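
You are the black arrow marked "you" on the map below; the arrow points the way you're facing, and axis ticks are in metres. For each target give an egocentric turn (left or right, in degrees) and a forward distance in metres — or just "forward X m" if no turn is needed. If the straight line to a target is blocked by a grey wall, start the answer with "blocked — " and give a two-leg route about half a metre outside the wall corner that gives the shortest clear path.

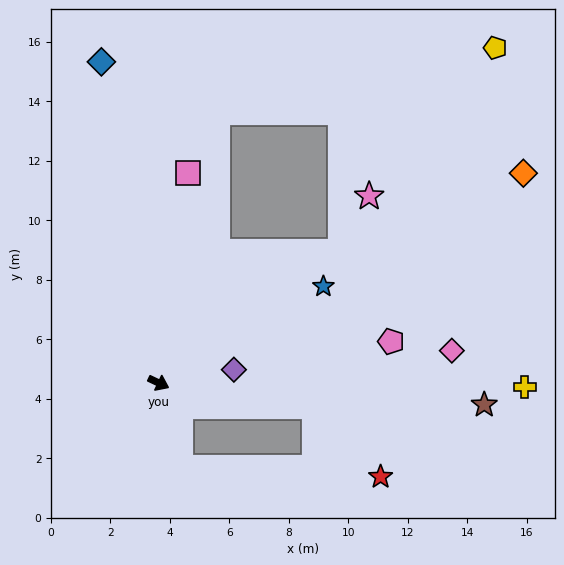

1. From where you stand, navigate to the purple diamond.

turn left 35°, forward 2.6 m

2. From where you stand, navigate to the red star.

blocked — turn left 17°, forward 5.3 m, then turn right 39°, forward 3.3 m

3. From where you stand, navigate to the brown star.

turn left 21°, forward 11.0 m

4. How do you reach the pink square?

turn left 107°, forward 7.1 m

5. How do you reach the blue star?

turn left 56°, forward 6.4 m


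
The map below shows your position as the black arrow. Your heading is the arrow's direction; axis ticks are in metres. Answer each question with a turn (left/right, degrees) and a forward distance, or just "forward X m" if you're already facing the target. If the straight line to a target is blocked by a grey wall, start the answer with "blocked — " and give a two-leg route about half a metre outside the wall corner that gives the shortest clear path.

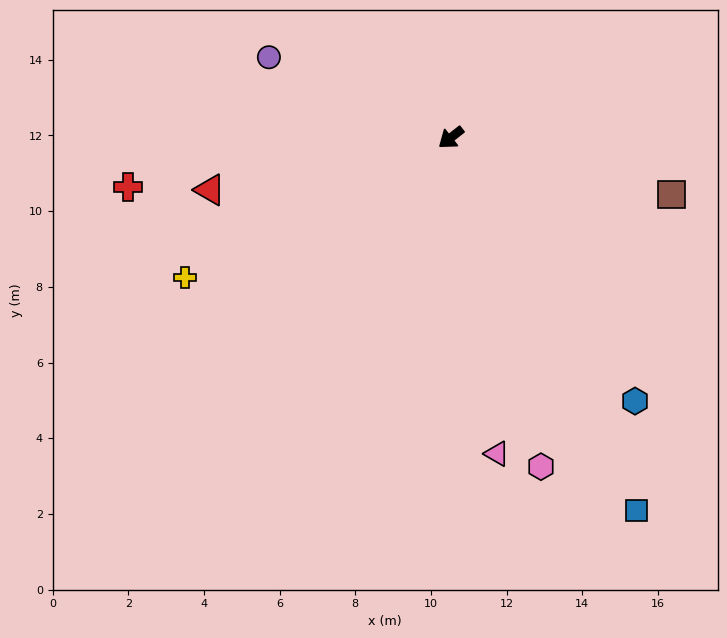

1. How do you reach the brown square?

turn left 128°, forward 6.0 m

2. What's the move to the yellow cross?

turn right 10°, forward 7.9 m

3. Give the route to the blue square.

turn left 78°, forward 11.0 m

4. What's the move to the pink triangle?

turn left 60°, forward 8.4 m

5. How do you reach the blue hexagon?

turn left 87°, forward 8.5 m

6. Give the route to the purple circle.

turn right 62°, forward 5.3 m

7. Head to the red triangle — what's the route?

turn right 26°, forward 6.5 m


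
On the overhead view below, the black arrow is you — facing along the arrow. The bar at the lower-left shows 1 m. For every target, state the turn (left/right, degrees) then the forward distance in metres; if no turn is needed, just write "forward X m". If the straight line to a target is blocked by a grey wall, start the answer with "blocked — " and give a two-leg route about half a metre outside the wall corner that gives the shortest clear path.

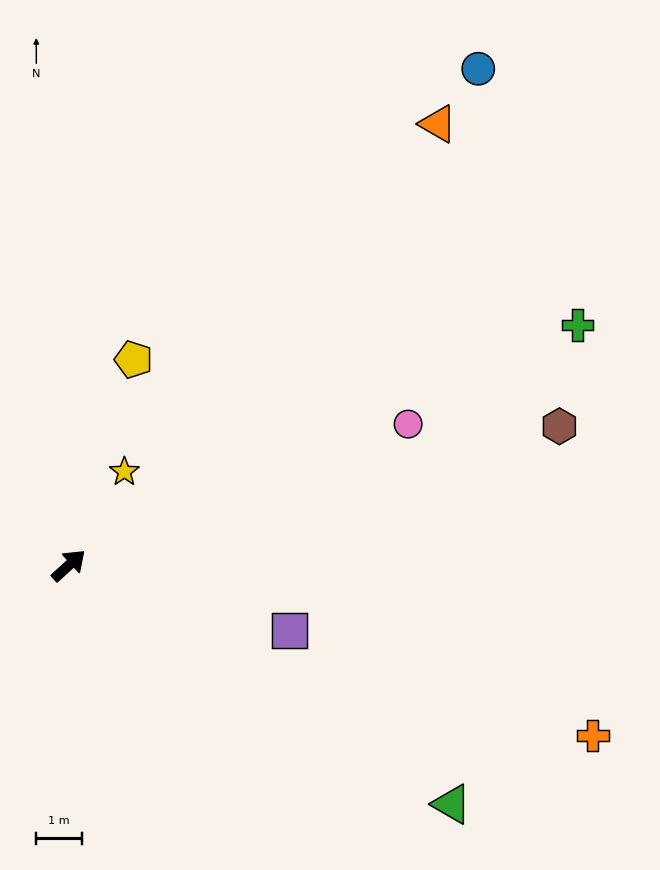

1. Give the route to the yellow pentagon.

turn left 30°, forward 4.7 m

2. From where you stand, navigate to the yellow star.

turn left 17°, forward 2.4 m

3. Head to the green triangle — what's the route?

turn right 74°, forward 9.9 m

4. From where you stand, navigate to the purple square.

turn right 59°, forward 5.0 m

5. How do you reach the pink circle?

turn right 20°, forward 8.1 m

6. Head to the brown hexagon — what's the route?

turn right 27°, forward 11.2 m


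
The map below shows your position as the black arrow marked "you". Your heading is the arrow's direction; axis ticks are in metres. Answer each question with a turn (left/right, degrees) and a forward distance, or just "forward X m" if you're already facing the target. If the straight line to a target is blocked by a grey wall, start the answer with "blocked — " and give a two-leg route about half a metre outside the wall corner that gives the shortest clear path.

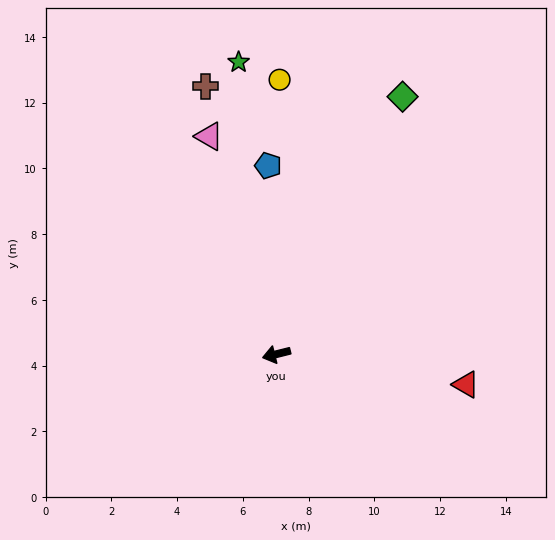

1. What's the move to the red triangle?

turn left 157°, forward 5.8 m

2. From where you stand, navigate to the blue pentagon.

turn right 102°, forward 5.7 m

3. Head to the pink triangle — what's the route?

turn right 87°, forward 6.9 m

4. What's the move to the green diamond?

turn right 130°, forward 8.7 m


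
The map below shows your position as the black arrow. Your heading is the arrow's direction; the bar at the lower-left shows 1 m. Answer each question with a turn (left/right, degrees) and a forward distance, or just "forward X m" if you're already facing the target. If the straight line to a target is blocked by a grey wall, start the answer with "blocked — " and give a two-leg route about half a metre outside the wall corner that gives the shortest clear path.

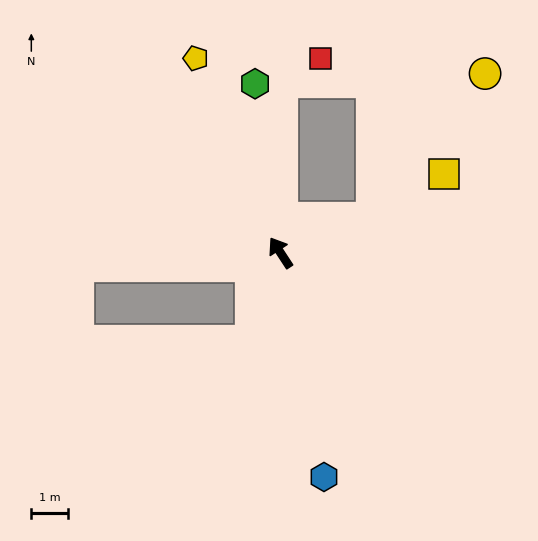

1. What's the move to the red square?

blocked — turn right 34°, forward 4.6 m, then turn right 57°, forward 1.2 m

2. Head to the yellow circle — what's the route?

blocked — turn right 102°, forward 2.6 m, then turn left 30°, forward 4.9 m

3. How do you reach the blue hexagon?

turn left 158°, forward 6.2 m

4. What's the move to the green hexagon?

turn right 25°, forward 4.6 m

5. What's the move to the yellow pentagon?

turn right 10°, forward 5.7 m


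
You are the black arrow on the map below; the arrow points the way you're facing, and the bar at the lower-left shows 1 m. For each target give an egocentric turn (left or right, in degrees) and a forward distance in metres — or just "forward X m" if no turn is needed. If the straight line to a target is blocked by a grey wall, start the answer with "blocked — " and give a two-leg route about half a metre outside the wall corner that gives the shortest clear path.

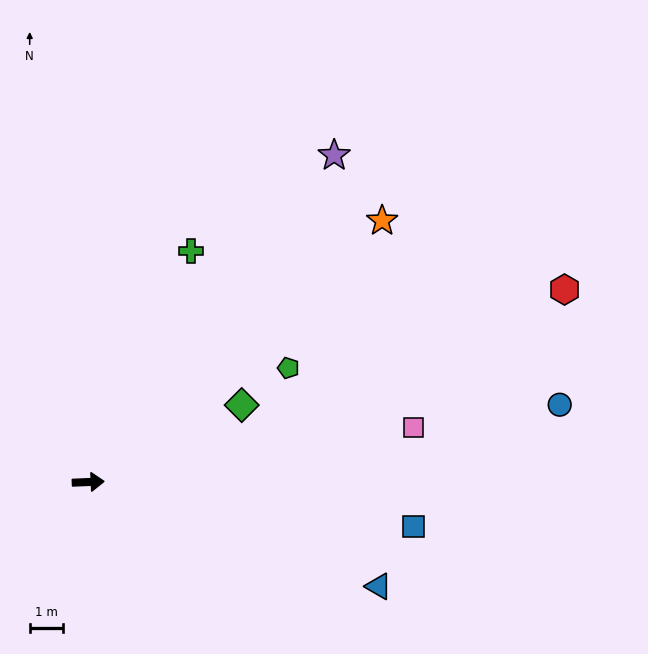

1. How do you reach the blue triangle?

turn right 22°, forward 9.1 m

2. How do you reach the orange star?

turn left 39°, forward 11.7 m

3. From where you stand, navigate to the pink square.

turn left 7°, forward 9.8 m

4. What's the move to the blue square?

turn right 10°, forward 9.7 m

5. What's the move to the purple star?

turn left 51°, forward 12.1 m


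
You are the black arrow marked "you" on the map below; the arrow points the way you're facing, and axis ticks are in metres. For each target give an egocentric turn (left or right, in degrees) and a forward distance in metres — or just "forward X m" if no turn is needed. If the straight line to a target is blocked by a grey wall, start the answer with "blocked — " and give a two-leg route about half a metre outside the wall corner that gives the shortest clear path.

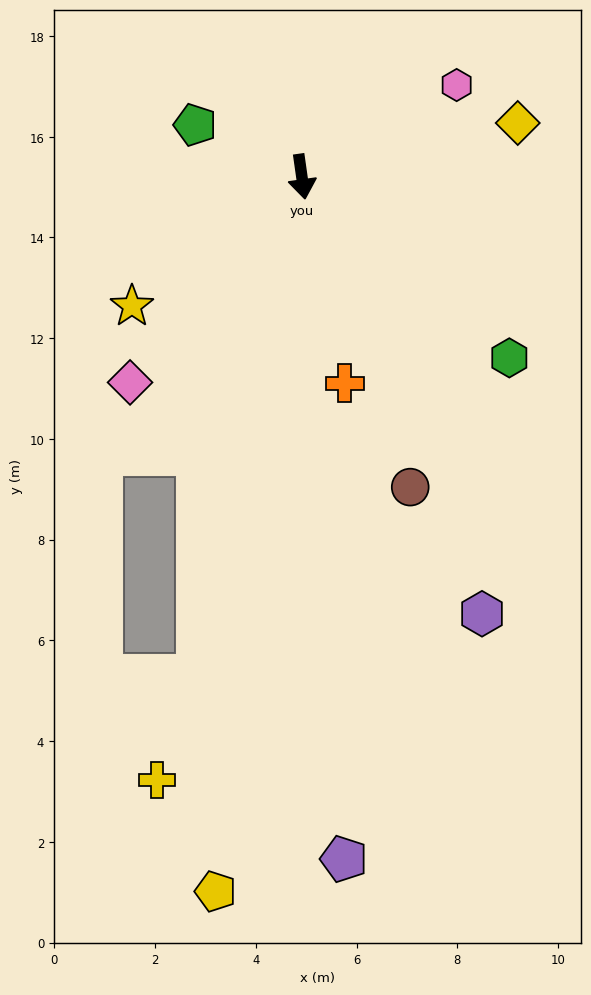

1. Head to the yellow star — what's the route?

turn right 61°, forward 4.2 m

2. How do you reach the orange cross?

turn left 4°, forward 4.2 m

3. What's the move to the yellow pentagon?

turn right 15°, forward 14.3 m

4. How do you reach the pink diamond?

turn right 48°, forward 5.3 m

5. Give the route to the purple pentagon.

turn right 5°, forward 13.6 m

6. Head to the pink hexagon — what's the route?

turn left 113°, forward 3.6 m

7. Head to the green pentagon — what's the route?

turn right 124°, forward 2.4 m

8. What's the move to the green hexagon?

turn left 41°, forward 5.5 m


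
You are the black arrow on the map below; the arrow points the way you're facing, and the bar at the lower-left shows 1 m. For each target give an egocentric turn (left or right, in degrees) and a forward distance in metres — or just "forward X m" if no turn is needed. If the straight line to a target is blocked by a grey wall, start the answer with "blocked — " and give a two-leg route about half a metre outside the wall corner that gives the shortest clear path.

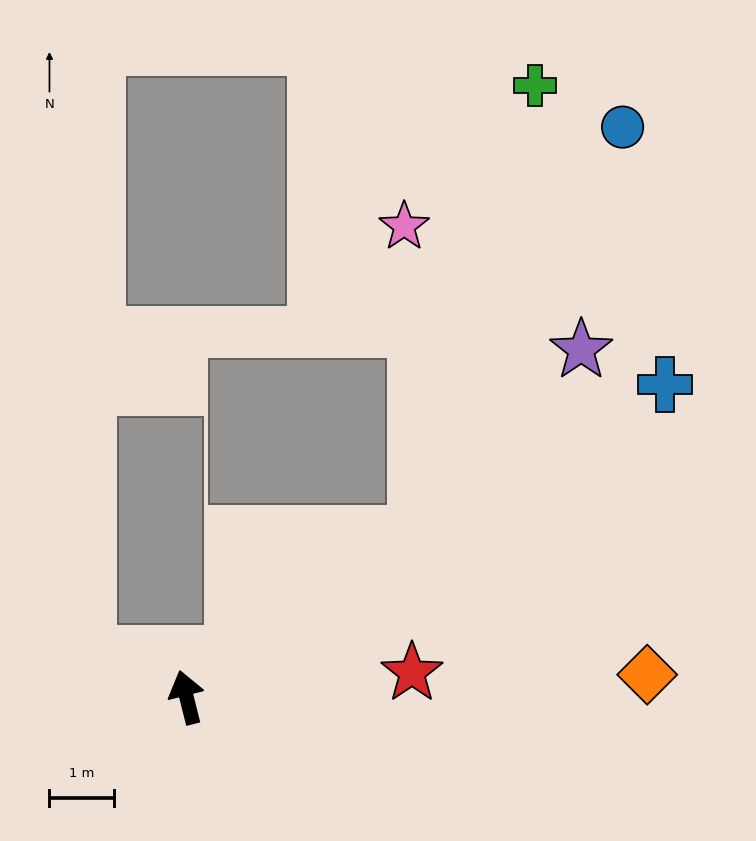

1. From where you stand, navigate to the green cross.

blocked — turn right 68°, forward 4.3 m, then turn left 39°, forward 7.1 m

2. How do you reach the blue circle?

blocked — turn right 68°, forward 4.3 m, then turn left 27°, forward 7.0 m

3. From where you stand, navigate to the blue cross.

turn right 71°, forward 8.8 m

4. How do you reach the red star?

turn right 98°, forward 3.5 m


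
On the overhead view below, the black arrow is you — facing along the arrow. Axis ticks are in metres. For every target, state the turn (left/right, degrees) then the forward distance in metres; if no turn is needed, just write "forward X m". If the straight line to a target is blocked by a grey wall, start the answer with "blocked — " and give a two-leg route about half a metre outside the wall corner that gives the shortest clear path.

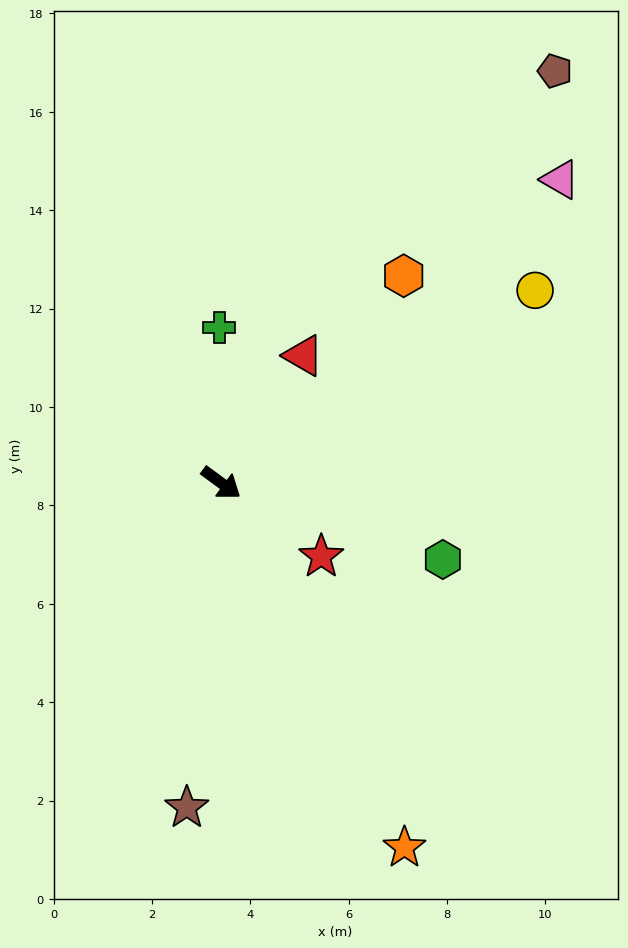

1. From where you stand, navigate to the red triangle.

turn left 93°, forward 3.1 m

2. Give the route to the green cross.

turn left 127°, forward 3.2 m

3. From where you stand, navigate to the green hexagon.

turn left 17°, forward 4.8 m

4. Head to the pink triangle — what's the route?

turn left 78°, forward 9.2 m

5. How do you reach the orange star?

turn right 27°, forward 8.3 m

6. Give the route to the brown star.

turn right 60°, forward 6.6 m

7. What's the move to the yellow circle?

turn left 68°, forward 7.5 m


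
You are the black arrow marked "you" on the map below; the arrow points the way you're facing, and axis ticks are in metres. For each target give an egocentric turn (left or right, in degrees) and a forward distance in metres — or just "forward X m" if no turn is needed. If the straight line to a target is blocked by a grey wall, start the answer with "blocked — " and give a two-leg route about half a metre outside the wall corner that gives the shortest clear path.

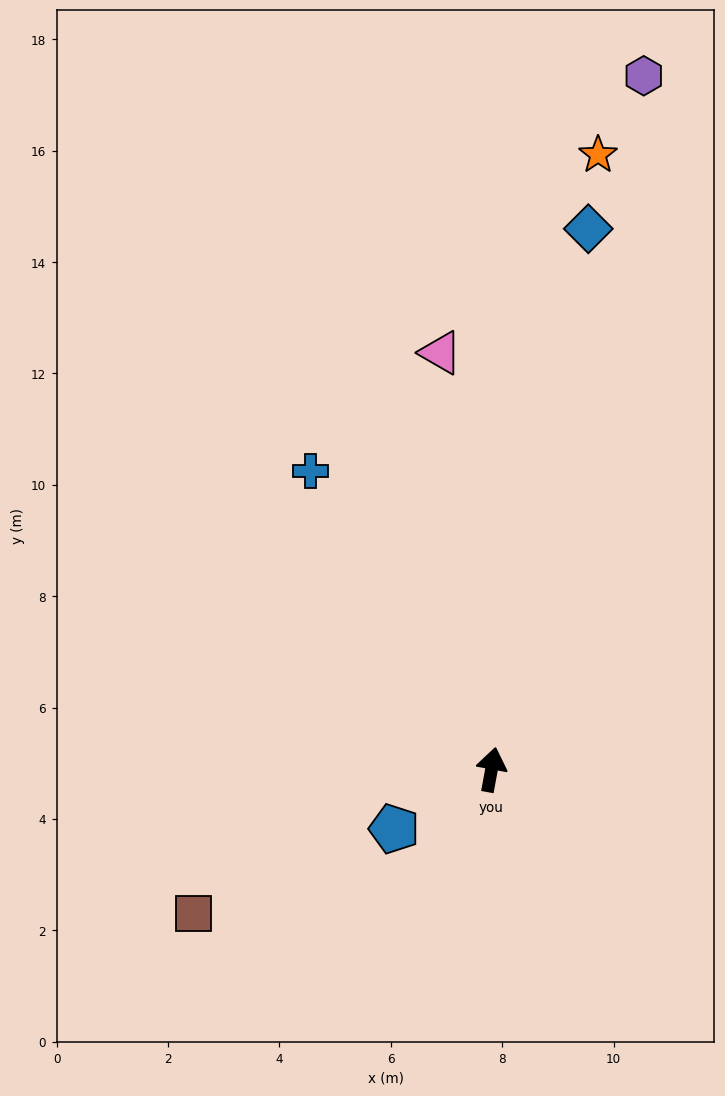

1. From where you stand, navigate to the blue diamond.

forward 9.9 m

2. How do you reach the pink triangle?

turn left 17°, forward 7.5 m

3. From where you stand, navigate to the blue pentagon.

turn left 132°, forward 2.0 m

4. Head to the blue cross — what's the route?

turn left 42°, forward 6.3 m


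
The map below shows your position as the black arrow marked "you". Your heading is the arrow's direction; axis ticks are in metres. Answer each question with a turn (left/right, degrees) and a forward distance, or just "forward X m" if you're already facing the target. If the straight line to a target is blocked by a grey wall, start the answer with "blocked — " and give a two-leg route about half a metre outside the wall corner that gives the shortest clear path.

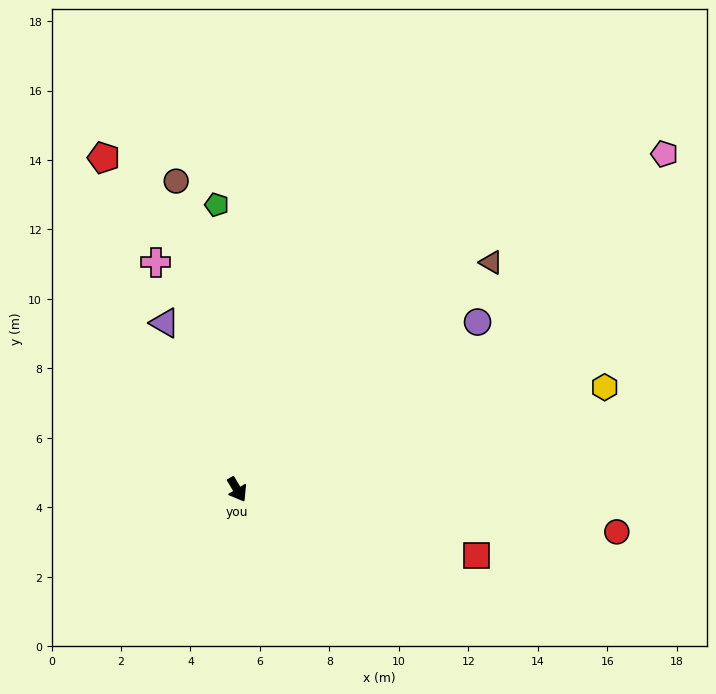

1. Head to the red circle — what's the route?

turn left 53°, forward 11.0 m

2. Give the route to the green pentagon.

turn left 153°, forward 8.2 m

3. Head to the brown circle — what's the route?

turn left 160°, forward 9.0 m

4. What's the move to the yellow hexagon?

turn left 75°, forward 11.0 m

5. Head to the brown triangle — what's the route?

turn left 101°, forward 9.8 m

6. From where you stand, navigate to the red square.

turn left 44°, forward 7.1 m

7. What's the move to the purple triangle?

turn left 173°, forward 5.2 m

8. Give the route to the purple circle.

turn left 94°, forward 8.4 m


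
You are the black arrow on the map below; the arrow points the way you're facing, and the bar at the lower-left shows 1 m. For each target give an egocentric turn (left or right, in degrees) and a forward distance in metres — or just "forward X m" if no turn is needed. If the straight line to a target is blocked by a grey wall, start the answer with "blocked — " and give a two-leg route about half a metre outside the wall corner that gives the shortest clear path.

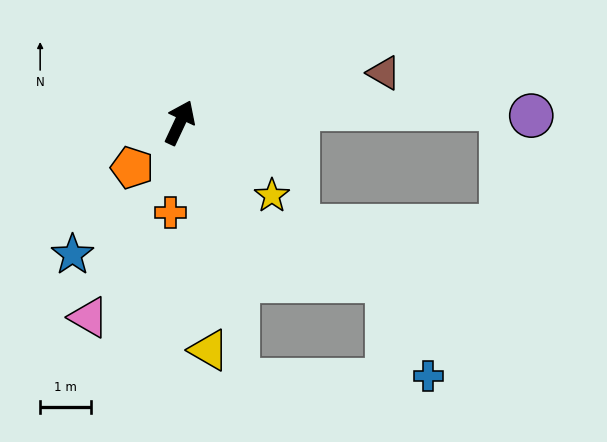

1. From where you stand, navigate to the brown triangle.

turn right 51°, forward 4.1 m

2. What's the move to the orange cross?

turn right 161°, forward 1.8 m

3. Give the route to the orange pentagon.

turn left 159°, forward 1.3 m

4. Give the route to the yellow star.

turn right 103°, forward 2.3 m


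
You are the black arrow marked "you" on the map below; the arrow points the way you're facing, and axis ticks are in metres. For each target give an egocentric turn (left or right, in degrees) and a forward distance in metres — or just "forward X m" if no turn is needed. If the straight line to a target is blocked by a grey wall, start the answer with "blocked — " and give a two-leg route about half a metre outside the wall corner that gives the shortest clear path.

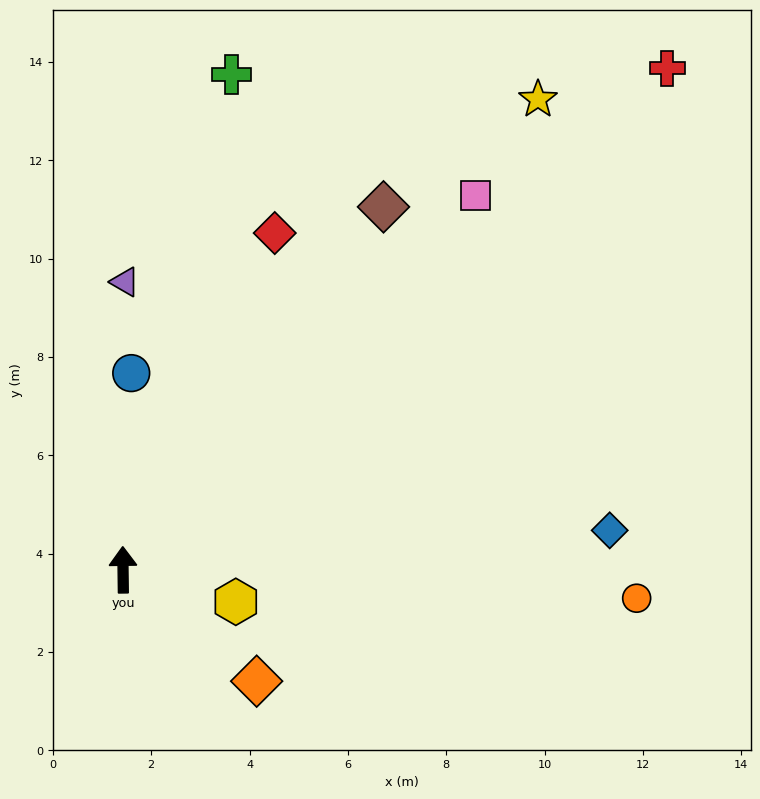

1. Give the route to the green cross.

turn right 13°, forward 10.3 m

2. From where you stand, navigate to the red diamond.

turn right 25°, forward 7.5 m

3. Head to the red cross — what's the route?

turn right 48°, forward 15.1 m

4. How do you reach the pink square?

turn right 44°, forward 10.5 m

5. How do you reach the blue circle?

turn right 3°, forward 4.0 m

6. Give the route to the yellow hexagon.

turn right 107°, forward 2.4 m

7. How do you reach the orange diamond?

turn right 131°, forward 3.5 m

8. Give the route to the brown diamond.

turn right 36°, forward 9.1 m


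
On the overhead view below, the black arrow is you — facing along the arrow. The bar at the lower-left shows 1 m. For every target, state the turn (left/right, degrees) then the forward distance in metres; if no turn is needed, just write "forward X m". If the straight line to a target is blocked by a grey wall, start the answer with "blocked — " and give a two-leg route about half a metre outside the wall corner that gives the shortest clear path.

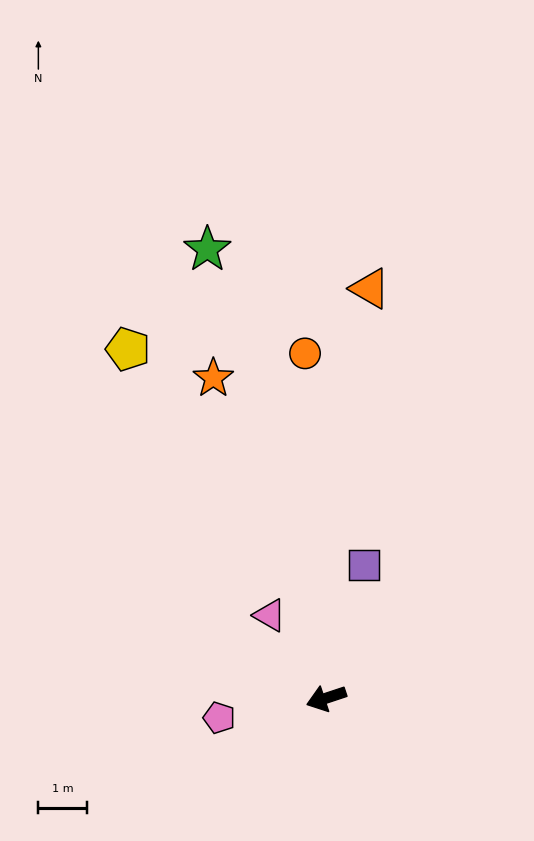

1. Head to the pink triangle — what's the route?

turn right 74°, forward 2.0 m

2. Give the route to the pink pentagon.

turn right 8°, forward 2.2 m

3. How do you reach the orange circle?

turn right 105°, forward 7.1 m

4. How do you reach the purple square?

turn right 124°, forward 2.8 m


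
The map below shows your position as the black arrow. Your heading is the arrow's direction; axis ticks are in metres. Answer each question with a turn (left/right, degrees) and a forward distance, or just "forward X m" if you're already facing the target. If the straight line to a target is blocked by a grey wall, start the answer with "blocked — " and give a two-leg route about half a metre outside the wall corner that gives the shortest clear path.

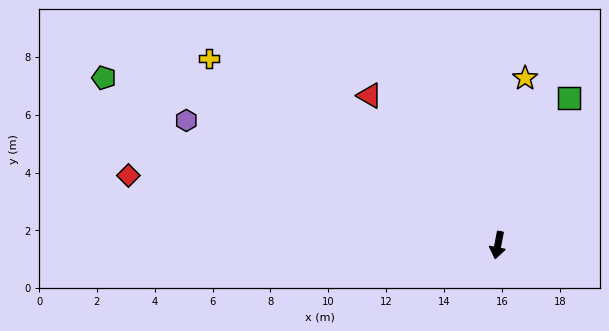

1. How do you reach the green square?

turn left 165°, forward 5.6 m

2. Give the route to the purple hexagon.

turn right 101°, forward 11.6 m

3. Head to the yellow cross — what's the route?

turn right 112°, forward 11.9 m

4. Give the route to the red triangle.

turn right 128°, forward 6.8 m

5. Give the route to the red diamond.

turn right 90°, forward 13.0 m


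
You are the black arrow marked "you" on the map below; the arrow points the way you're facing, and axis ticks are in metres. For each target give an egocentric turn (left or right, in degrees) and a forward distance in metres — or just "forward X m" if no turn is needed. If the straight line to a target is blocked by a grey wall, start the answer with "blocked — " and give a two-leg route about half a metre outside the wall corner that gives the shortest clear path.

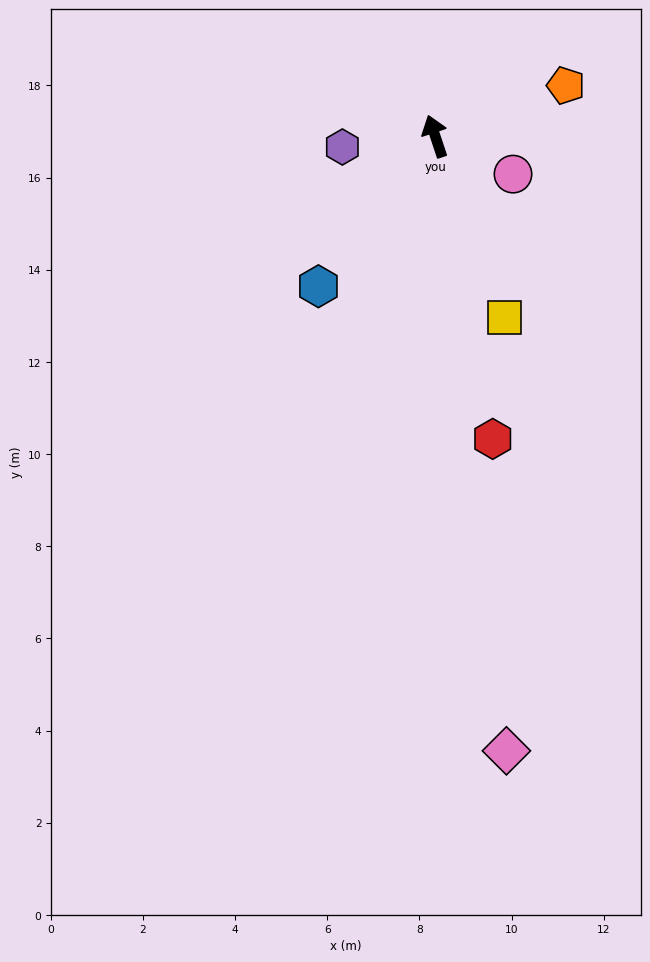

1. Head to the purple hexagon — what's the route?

turn left 78°, forward 2.0 m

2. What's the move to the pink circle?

turn right 134°, forward 1.9 m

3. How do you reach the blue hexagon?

turn left 124°, forward 4.1 m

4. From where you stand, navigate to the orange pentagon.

turn right 87°, forward 3.0 m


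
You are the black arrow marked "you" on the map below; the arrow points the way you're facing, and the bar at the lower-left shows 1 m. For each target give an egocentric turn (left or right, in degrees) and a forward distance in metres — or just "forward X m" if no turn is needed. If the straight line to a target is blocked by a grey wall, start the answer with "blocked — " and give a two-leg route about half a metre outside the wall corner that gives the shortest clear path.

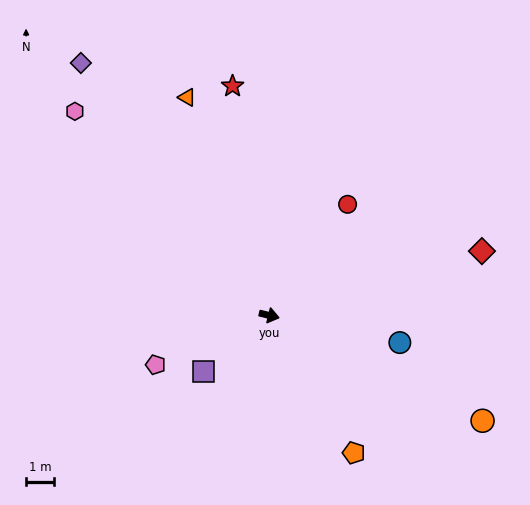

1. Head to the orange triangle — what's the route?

turn left 124°, forward 8.3 m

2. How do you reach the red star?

turn left 113°, forward 8.3 m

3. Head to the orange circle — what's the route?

turn right 13°, forward 8.5 m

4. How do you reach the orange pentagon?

turn right 45°, forward 5.8 m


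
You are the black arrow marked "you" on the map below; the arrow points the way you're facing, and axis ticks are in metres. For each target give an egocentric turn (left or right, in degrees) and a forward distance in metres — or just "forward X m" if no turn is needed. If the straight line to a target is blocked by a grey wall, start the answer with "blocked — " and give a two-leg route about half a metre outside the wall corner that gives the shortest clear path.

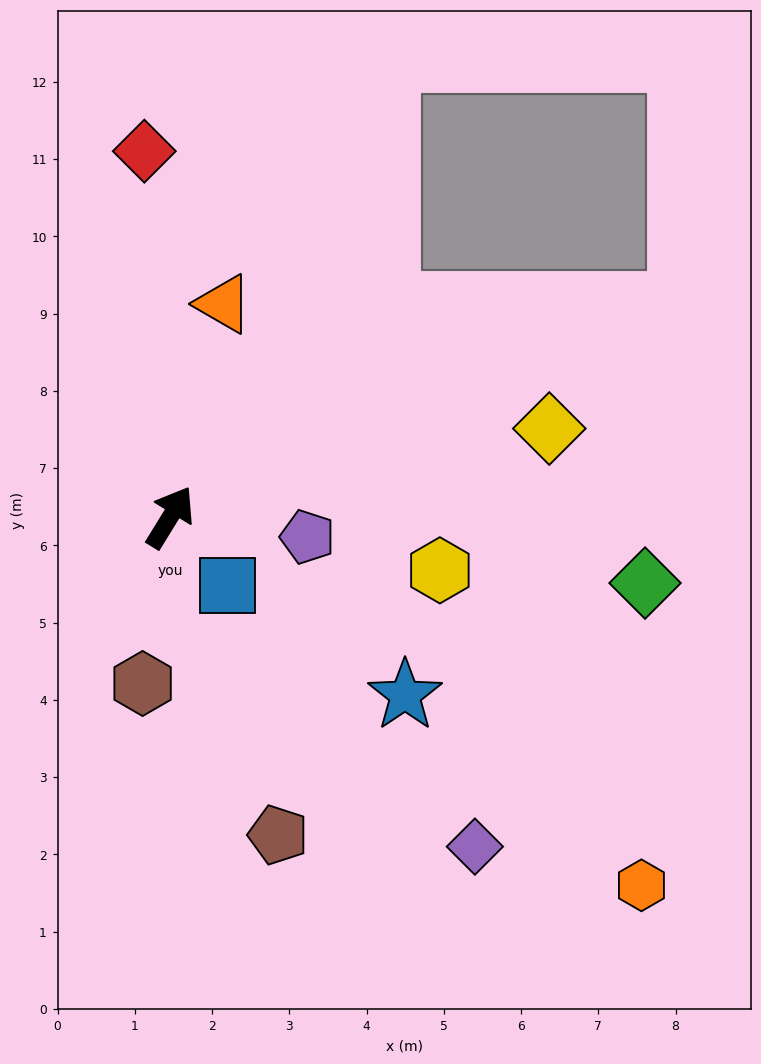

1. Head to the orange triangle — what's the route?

turn left 18°, forward 2.8 m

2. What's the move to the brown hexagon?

turn right 158°, forward 2.2 m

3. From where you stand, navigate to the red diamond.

turn left 36°, forward 4.7 m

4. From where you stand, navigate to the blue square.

turn right 109°, forward 1.2 m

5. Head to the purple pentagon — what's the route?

turn right 67°, forward 1.8 m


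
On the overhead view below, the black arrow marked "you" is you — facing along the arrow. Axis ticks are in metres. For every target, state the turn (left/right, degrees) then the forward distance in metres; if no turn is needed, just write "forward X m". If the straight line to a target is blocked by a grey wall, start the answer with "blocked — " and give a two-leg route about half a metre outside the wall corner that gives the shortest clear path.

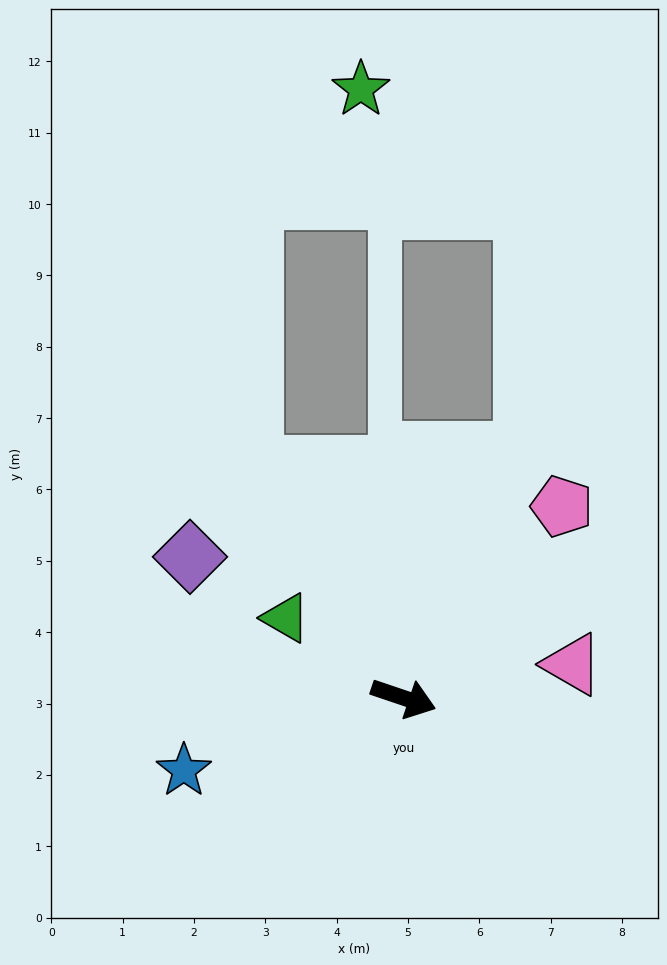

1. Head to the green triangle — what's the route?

turn left 165°, forward 2.0 m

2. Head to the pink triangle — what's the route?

turn left 30°, forward 2.4 m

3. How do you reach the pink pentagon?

turn left 69°, forward 3.5 m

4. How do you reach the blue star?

turn right 143°, forward 3.2 m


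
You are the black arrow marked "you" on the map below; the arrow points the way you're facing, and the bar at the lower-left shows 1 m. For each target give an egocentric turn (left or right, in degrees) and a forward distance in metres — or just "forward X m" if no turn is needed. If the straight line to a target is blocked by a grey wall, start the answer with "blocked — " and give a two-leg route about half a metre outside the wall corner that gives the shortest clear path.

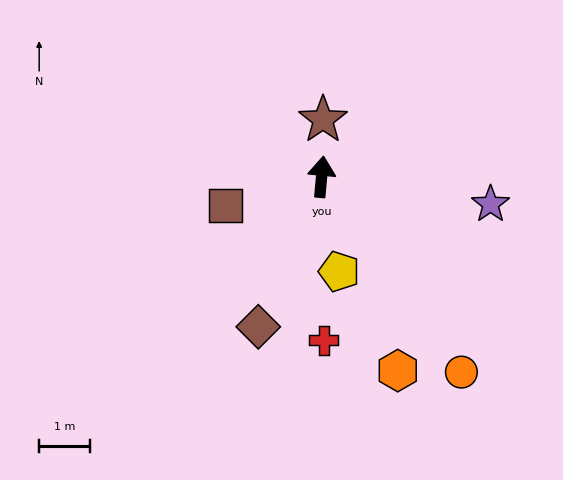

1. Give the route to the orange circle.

turn right 139°, forward 4.8 m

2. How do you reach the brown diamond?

turn left 162°, forward 3.2 m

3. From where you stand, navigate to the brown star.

turn left 4°, forward 1.1 m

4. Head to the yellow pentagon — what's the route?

turn right 164°, forward 1.9 m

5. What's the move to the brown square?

turn left 112°, forward 2.0 m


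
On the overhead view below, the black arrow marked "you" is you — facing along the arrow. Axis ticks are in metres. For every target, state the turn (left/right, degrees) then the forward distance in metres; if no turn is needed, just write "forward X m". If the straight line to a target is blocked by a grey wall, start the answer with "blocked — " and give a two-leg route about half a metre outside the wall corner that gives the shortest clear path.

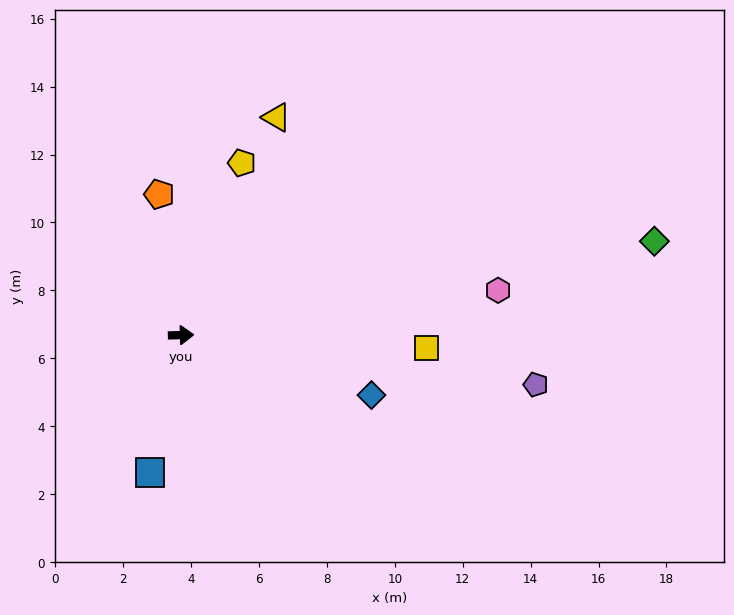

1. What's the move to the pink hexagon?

turn left 7°, forward 9.4 m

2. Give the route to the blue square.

turn right 104°, forward 4.1 m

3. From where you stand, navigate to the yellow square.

turn right 5°, forward 7.2 m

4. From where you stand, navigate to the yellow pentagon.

turn left 69°, forward 5.4 m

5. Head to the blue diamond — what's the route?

turn right 19°, forward 5.9 m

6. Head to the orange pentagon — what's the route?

turn left 97°, forward 4.2 m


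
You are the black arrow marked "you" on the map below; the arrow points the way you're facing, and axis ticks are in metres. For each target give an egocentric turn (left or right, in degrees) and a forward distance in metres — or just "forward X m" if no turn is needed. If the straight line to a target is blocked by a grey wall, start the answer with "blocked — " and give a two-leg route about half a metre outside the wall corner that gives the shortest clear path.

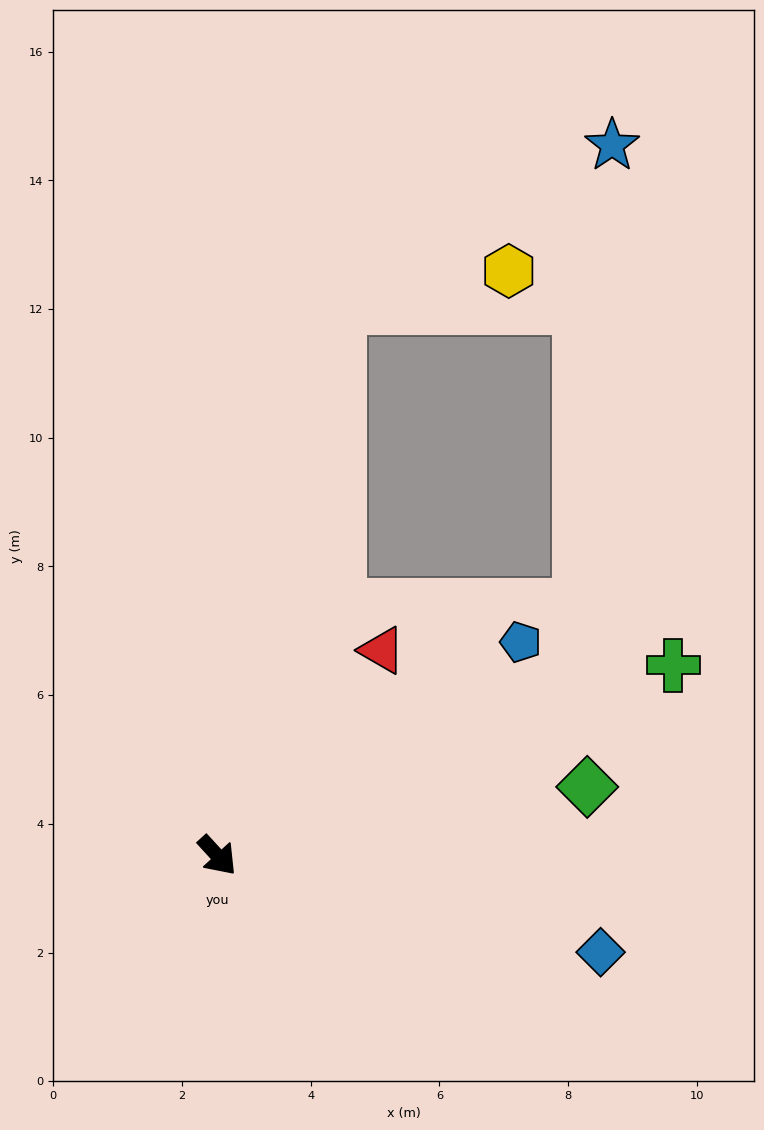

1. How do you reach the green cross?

turn left 70°, forward 7.7 m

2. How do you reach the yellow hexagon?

blocked — turn left 125°, forward 8.7 m, then turn right 66°, forward 2.7 m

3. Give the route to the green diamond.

turn left 58°, forward 5.8 m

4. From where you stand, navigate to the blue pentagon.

turn left 83°, forward 5.8 m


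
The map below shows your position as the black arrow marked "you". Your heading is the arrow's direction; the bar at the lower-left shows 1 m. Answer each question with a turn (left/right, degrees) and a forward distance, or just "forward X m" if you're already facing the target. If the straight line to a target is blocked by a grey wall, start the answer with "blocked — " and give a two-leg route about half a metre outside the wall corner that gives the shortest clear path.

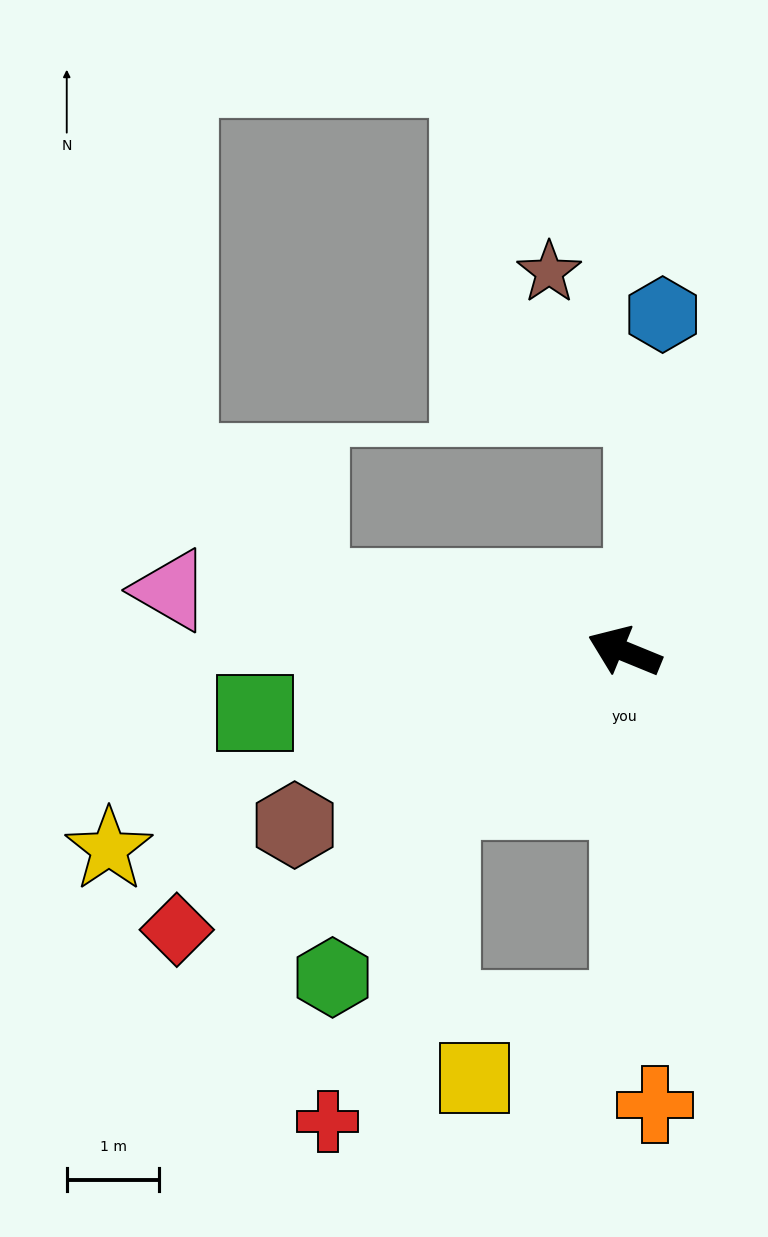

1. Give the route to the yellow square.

blocked — turn left 113°, forward 3.9 m, then turn right 67°, forward 1.8 m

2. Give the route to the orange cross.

turn left 116°, forward 4.9 m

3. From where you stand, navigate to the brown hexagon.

turn left 50°, forward 4.0 m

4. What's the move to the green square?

turn left 32°, forward 4.0 m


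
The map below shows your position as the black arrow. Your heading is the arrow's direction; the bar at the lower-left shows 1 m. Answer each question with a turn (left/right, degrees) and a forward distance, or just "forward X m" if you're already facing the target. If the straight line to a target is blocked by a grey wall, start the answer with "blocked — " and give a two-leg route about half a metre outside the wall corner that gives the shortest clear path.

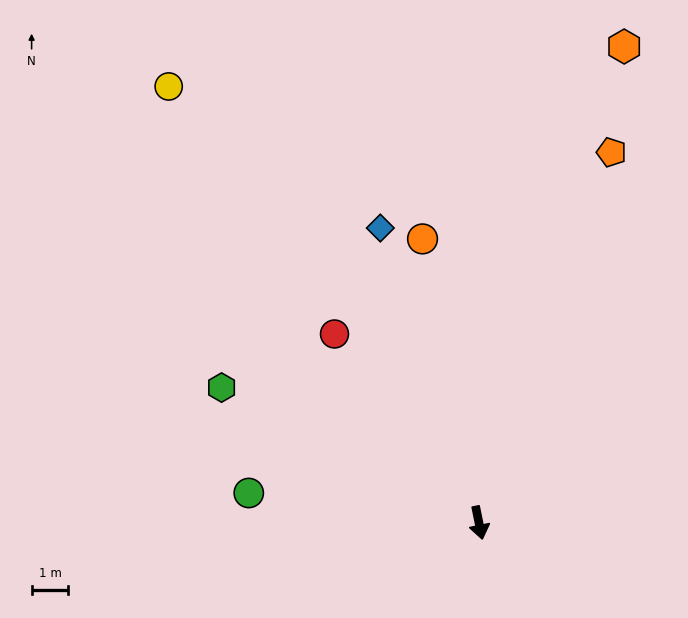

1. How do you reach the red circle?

turn right 154°, forward 6.5 m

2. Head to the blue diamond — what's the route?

turn right 173°, forward 8.4 m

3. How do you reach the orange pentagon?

turn left 149°, forward 10.7 m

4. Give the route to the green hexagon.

turn right 129°, forward 7.9 m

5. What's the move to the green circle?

turn right 109°, forward 6.3 m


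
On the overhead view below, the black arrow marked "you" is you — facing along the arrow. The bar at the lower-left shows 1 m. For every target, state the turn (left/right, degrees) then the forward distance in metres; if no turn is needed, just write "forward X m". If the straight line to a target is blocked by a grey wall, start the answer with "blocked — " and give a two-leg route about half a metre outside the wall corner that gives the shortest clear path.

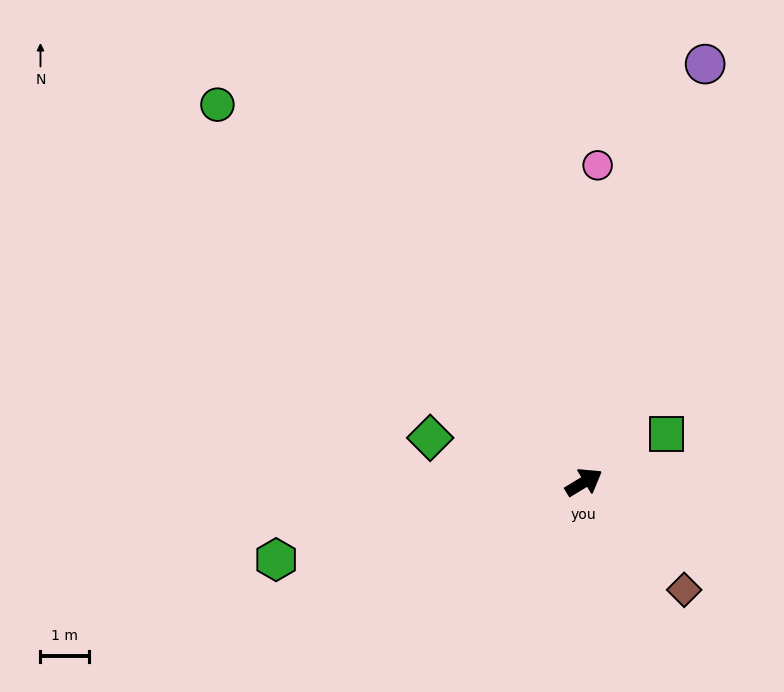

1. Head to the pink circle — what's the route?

turn left 56°, forward 6.5 m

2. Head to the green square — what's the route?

forward 2.0 m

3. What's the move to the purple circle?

turn left 43°, forward 8.9 m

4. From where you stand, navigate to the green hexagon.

turn left 163°, forward 6.5 m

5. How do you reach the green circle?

turn left 103°, forward 10.8 m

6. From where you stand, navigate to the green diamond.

turn left 133°, forward 3.3 m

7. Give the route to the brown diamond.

turn right 78°, forward 3.0 m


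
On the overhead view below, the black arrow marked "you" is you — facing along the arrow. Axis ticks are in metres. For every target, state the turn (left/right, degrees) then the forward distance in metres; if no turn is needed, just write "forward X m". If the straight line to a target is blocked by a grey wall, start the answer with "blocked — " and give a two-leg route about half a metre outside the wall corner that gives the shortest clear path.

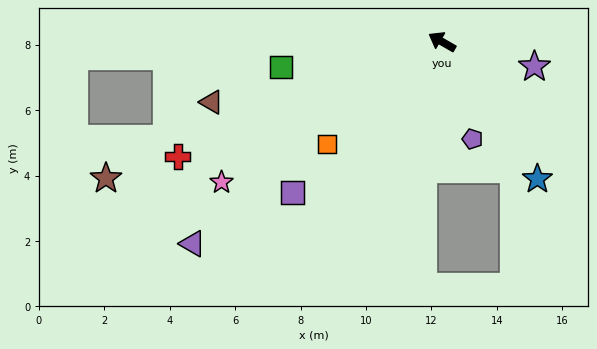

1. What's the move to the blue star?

turn left 155°, forward 5.1 m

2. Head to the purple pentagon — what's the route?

turn left 137°, forward 3.1 m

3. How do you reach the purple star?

turn right 165°, forward 2.9 m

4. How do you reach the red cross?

turn left 53°, forward 8.8 m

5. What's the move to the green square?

turn left 39°, forward 5.0 m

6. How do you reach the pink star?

turn left 63°, forward 8.0 m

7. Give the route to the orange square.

turn left 72°, forward 4.7 m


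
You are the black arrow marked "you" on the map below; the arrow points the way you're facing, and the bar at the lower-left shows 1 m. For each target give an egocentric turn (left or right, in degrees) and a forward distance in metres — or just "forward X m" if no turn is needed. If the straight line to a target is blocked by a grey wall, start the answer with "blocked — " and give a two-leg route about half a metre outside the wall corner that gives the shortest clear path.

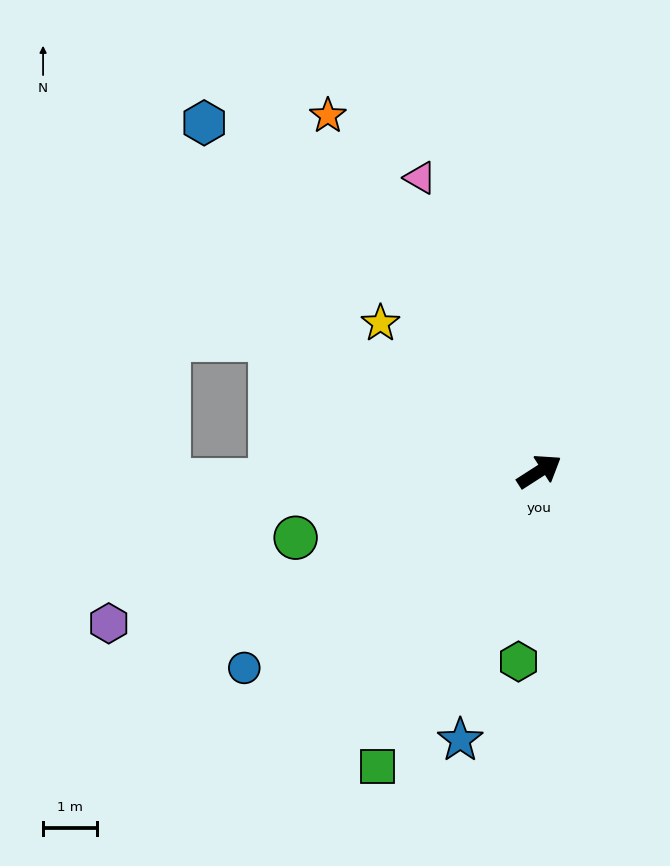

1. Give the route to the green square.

turn right 151°, forward 6.3 m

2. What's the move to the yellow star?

turn left 104°, forward 4.0 m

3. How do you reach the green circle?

turn left 163°, forward 4.7 m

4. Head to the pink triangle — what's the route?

turn left 79°, forward 5.9 m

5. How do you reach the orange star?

turn left 88°, forward 7.7 m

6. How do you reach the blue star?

turn right 139°, forward 5.2 m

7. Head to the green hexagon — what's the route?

turn right 129°, forward 3.6 m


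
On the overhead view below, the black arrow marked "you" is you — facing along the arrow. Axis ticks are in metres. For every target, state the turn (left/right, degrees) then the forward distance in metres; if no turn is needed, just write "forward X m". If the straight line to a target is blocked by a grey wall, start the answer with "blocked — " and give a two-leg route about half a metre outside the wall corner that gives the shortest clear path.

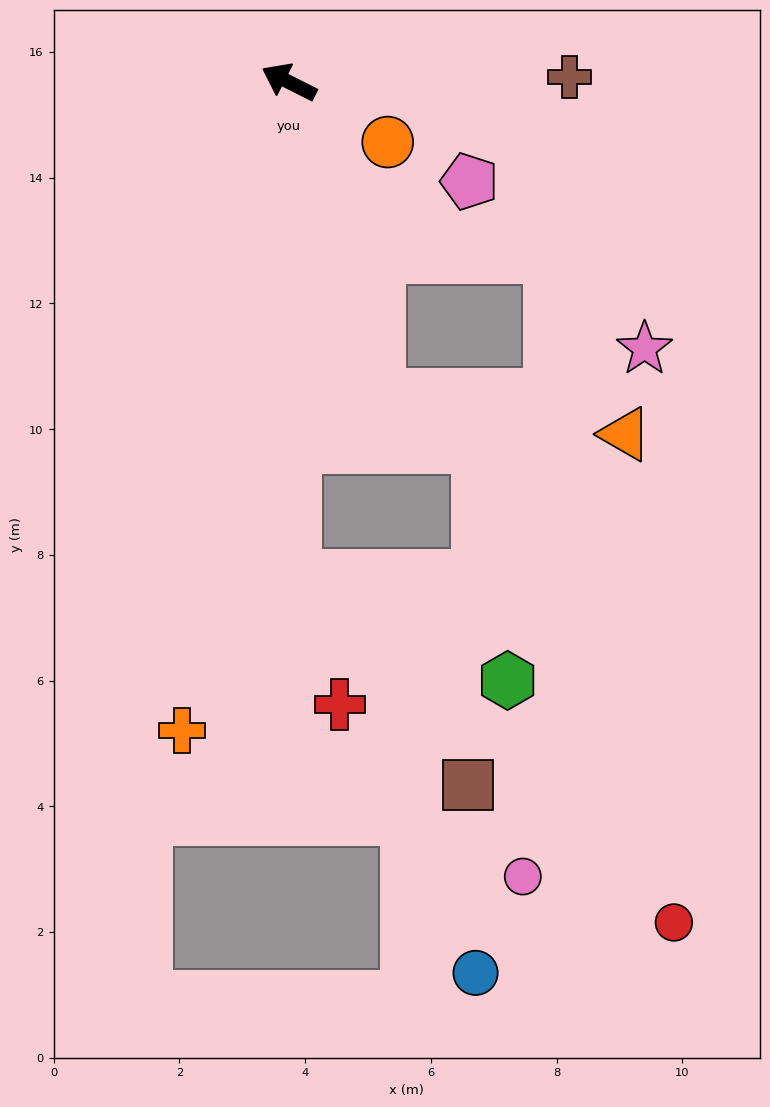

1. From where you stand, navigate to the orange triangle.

blocked — turn left 133°, forward 5.2 m, then turn left 65°, forward 4.0 m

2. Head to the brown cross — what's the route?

turn right 152°, forward 4.5 m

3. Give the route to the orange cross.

turn left 107°, forward 10.5 m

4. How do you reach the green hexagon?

blocked — turn left 117°, forward 7.9 m, then turn left 64°, forward 3.8 m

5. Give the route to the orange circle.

turn left 176°, forward 1.8 m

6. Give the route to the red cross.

blocked — turn left 117°, forward 7.9 m, then turn left 19°, forward 2.2 m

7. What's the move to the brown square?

blocked — turn left 117°, forward 7.9 m, then turn left 39°, forward 4.3 m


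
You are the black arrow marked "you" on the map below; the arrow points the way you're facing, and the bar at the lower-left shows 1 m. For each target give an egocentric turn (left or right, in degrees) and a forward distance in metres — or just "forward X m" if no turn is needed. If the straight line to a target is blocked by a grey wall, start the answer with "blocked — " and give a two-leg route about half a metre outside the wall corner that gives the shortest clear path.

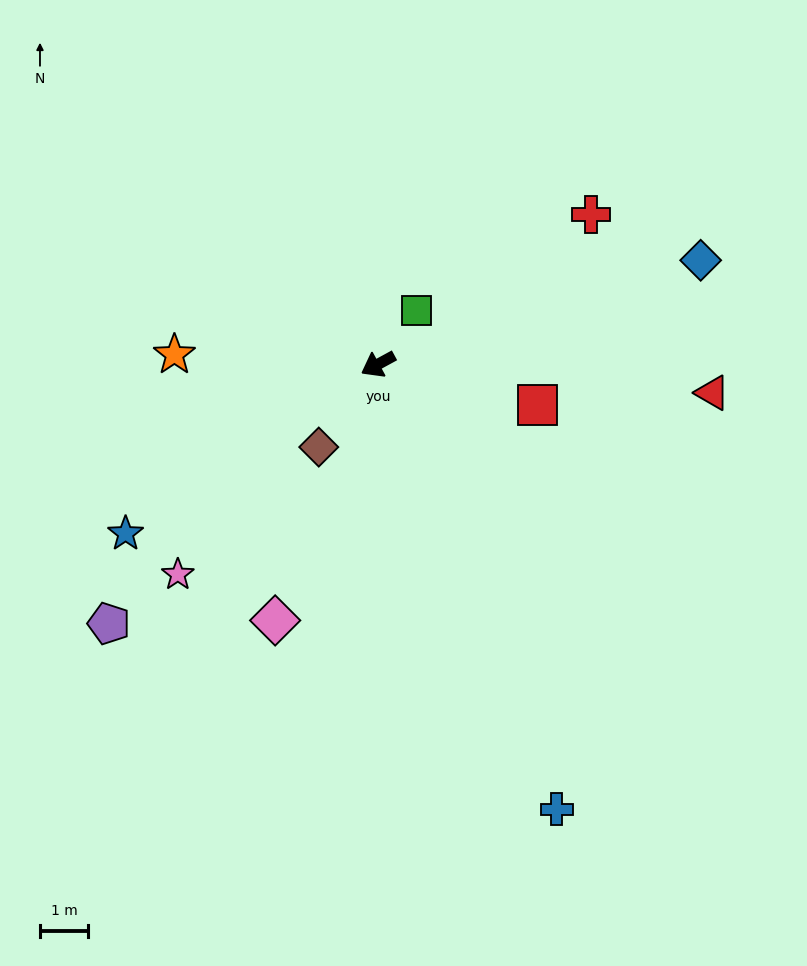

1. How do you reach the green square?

turn right 154°, forward 1.4 m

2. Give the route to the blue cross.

turn left 83°, forward 10.0 m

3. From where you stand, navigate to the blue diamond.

turn left 169°, forward 7.0 m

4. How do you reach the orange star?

turn right 31°, forward 4.2 m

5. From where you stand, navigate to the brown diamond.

turn left 26°, forward 2.1 m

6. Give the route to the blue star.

turn left 5°, forward 6.3 m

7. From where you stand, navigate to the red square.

turn left 137°, forward 3.4 m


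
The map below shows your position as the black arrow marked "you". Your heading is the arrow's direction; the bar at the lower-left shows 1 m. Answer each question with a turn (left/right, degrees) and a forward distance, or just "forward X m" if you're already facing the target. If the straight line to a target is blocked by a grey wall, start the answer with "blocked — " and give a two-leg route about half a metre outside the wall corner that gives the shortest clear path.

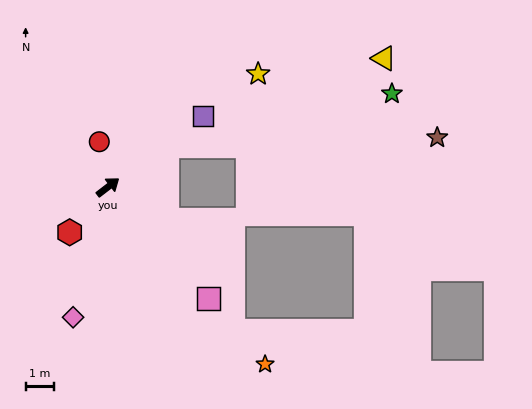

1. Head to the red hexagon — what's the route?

turn right 168°, forward 2.1 m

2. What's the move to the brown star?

blocked — turn right 3°, forward 2.6 m, then turn right 33°, forward 9.7 m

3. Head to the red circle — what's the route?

turn left 63°, forward 1.7 m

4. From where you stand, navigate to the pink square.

turn right 86°, forward 5.4 m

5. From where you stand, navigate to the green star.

blocked — turn right 3°, forward 2.6 m, then turn right 21°, forward 8.3 m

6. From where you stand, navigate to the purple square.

forward 4.3 m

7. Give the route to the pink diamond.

turn right 143°, forward 4.8 m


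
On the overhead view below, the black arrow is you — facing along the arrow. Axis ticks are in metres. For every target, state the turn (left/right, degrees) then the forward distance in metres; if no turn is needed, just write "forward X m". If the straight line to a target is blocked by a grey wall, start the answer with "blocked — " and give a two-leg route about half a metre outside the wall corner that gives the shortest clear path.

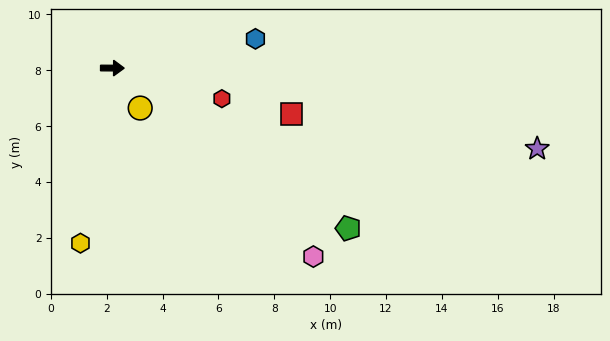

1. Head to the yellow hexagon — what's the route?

turn right 100°, forward 6.4 m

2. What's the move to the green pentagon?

turn right 34°, forward 10.2 m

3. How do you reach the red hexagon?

turn right 15°, forward 4.1 m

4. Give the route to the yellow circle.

turn right 55°, forward 1.7 m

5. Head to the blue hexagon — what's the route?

turn left 12°, forward 5.2 m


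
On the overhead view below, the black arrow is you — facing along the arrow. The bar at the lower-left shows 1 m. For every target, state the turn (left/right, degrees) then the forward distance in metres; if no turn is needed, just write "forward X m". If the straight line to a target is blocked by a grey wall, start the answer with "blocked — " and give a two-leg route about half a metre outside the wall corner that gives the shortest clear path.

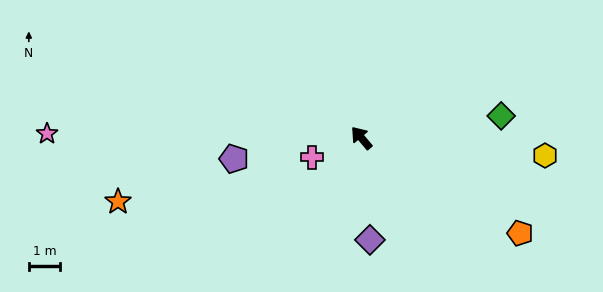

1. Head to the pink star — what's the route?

turn left 49°, forward 10.0 m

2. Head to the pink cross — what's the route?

turn left 71°, forward 1.7 m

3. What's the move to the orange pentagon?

turn right 161°, forward 5.9 m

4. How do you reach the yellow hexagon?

turn right 136°, forward 5.8 m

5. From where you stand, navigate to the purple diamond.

turn left 145°, forward 3.2 m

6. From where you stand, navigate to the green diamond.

turn right 121°, forward 4.5 m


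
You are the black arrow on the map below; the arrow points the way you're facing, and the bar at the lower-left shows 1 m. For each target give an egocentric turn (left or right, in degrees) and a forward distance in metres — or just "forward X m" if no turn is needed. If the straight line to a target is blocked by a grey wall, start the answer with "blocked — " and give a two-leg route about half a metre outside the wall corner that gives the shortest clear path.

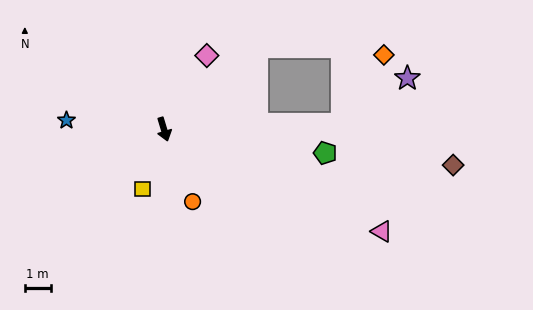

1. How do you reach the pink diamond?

turn left 133°, forward 3.3 m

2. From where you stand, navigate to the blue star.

turn right 112°, forward 3.8 m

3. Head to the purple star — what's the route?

blocked — turn left 75°, forward 6.9 m, then turn left 33°, forward 3.1 m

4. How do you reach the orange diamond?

blocked — turn left 75°, forward 6.9 m, then turn left 56°, forward 3.1 m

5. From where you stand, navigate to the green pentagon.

turn left 65°, forward 6.3 m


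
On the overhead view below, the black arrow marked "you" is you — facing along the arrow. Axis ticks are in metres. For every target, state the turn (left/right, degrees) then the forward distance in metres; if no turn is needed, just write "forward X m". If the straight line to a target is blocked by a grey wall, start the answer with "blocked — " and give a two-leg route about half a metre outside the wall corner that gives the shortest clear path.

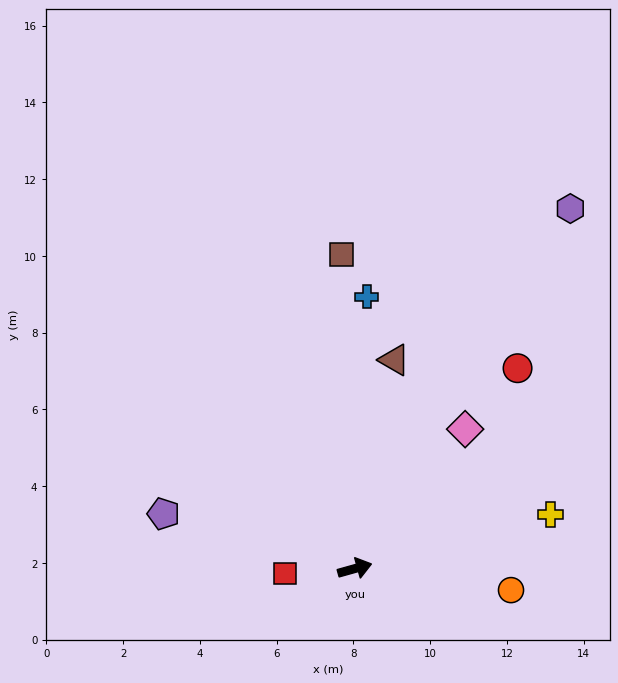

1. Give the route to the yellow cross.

forward 5.3 m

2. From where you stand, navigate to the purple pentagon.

turn left 148°, forward 5.2 m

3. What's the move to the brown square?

turn left 77°, forward 8.2 m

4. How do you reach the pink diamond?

turn left 36°, forward 4.6 m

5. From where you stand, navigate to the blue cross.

turn left 72°, forward 7.1 m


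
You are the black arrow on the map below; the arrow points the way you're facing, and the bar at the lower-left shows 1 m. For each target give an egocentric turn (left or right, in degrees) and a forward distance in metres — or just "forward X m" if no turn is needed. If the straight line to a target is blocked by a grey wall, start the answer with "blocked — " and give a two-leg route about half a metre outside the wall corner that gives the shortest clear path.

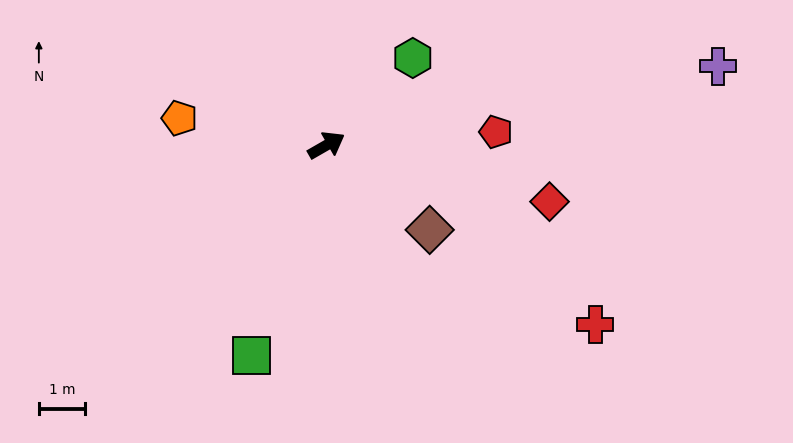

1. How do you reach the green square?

turn right 139°, forward 4.8 m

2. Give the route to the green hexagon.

turn left 15°, forward 2.6 m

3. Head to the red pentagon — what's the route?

turn right 25°, forward 3.7 m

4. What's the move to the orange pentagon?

turn left 140°, forward 3.2 m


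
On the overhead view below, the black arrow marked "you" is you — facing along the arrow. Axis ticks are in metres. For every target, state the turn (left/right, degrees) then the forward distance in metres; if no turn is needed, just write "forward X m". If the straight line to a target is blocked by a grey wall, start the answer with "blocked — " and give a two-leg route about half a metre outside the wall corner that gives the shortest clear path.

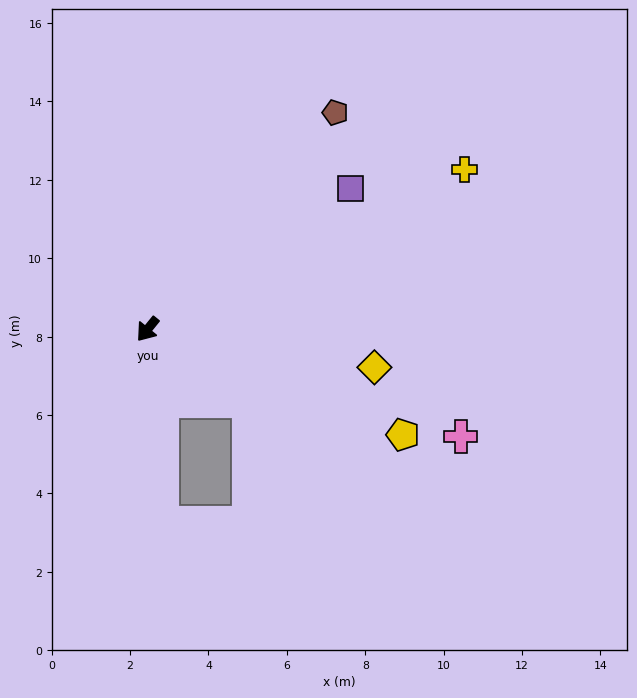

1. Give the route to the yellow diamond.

turn left 119°, forward 5.9 m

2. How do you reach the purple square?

turn left 164°, forward 6.3 m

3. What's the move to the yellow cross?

turn left 156°, forward 9.1 m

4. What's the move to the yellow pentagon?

turn left 107°, forward 7.0 m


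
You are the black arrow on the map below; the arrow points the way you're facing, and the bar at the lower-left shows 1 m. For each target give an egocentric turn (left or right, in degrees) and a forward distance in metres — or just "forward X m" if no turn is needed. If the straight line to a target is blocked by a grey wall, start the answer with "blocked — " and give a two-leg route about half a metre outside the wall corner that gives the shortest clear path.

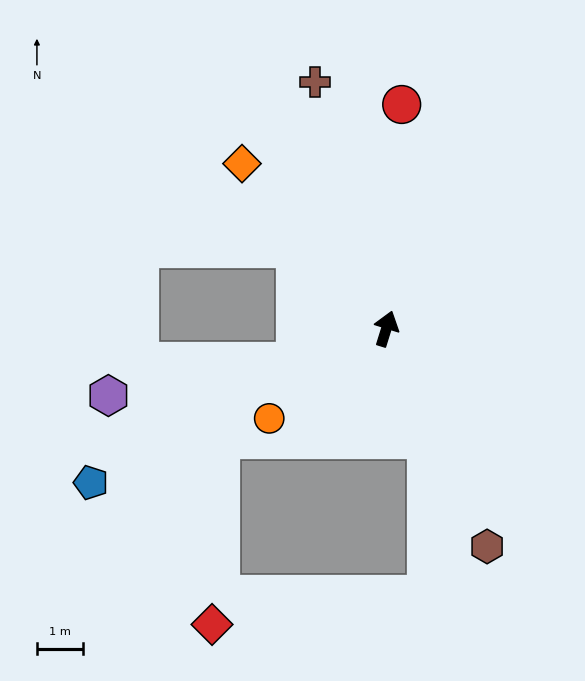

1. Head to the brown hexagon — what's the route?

turn right 138°, forward 5.2 m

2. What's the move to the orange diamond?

turn left 58°, forward 4.7 m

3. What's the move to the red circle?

turn left 13°, forward 4.8 m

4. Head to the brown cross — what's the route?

turn left 33°, forward 5.5 m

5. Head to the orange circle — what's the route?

turn left 145°, forward 3.2 m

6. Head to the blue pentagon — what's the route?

turn left 135°, forward 7.2 m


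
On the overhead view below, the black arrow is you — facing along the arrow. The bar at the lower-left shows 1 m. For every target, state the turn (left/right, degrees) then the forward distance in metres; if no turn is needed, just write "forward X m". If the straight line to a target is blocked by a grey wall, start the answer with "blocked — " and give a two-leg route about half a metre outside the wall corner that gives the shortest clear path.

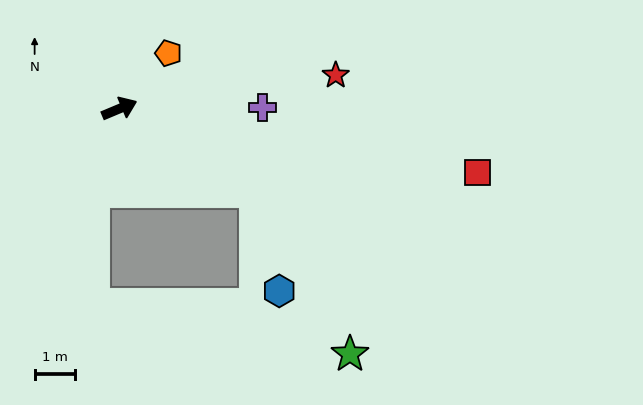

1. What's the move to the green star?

blocked — turn right 54°, forward 4.0 m, then turn right 29°, forward 4.7 m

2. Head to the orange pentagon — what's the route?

turn left 26°, forward 1.9 m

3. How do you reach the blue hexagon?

blocked — turn right 54°, forward 4.0 m, then turn right 45°, forward 2.6 m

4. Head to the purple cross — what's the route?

turn right 22°, forward 3.6 m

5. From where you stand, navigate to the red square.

turn right 33°, forward 9.1 m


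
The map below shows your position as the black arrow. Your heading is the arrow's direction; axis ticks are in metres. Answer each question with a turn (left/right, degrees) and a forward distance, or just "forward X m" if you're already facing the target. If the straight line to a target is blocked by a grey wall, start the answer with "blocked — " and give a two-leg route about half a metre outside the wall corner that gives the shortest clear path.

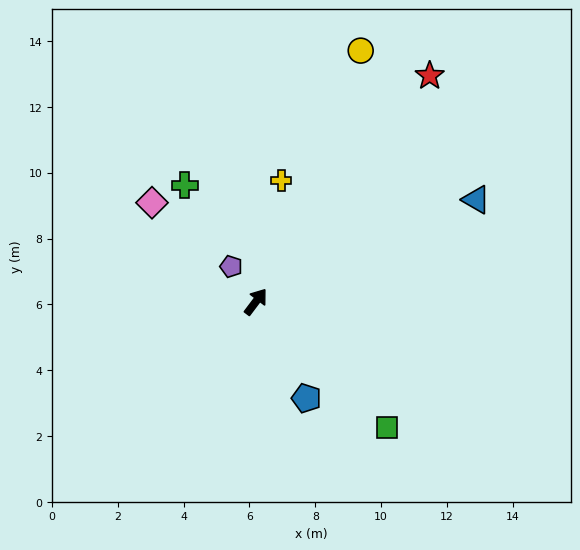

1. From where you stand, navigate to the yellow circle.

turn left 14°, forward 8.3 m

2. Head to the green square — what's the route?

turn right 97°, forward 5.5 m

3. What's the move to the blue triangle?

turn right 28°, forward 7.4 m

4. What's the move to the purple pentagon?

turn left 72°, forward 1.3 m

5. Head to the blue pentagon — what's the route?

turn right 115°, forward 3.3 m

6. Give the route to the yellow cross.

turn left 25°, forward 3.8 m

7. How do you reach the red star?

forward 8.7 m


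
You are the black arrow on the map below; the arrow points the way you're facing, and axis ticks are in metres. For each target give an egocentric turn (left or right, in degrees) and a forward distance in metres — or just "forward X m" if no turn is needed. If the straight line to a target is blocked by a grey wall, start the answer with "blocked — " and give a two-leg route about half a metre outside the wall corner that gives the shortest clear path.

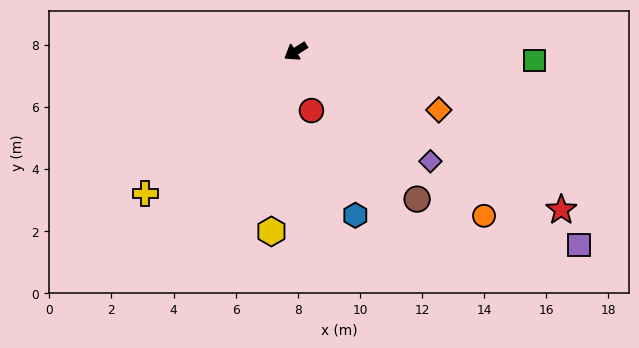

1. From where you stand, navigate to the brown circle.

turn left 97°, forward 6.2 m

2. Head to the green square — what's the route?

turn left 145°, forward 7.7 m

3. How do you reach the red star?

turn left 117°, forward 10.0 m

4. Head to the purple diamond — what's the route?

turn left 108°, forward 5.6 m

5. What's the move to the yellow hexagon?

turn left 50°, forward 5.9 m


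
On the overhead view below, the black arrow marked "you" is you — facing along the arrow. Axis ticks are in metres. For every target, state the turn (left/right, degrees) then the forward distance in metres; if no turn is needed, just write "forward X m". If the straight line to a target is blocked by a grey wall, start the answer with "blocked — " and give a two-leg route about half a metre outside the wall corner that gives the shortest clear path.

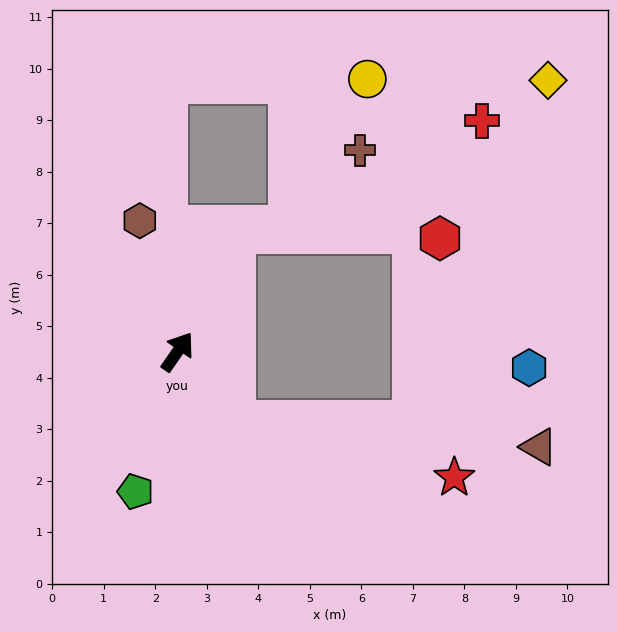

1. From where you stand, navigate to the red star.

blocked — turn right 106°, forward 1.7 m, then turn left 36°, forward 4.4 m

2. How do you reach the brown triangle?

blocked — turn right 106°, forward 1.7 m, then turn left 46°, forward 5.9 m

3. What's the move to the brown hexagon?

turn left 51°, forward 2.6 m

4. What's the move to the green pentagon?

turn right 162°, forward 2.8 m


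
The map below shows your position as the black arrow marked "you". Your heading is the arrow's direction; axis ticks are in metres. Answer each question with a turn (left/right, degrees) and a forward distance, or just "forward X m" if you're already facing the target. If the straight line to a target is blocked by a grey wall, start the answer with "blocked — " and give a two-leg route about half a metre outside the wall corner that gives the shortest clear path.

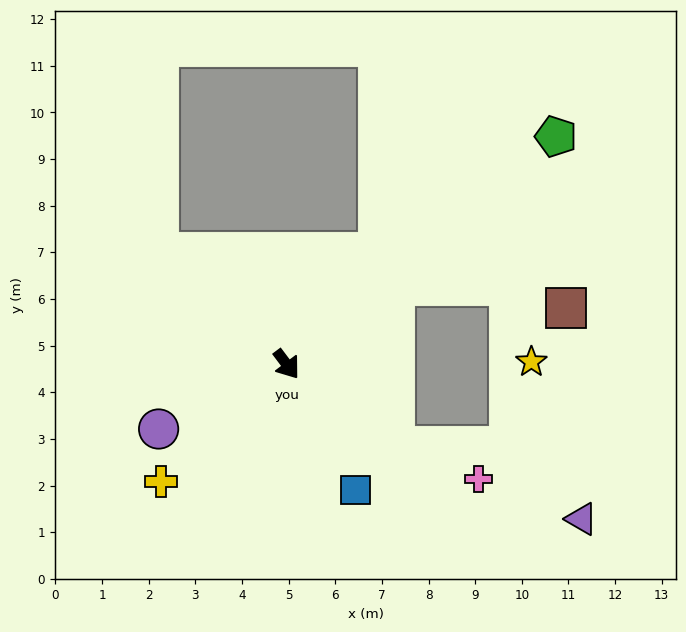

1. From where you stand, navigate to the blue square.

turn right 8°, forward 3.1 m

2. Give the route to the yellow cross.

turn right 84°, forward 3.7 m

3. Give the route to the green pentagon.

turn left 93°, forward 7.6 m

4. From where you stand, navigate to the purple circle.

turn right 100°, forward 3.1 m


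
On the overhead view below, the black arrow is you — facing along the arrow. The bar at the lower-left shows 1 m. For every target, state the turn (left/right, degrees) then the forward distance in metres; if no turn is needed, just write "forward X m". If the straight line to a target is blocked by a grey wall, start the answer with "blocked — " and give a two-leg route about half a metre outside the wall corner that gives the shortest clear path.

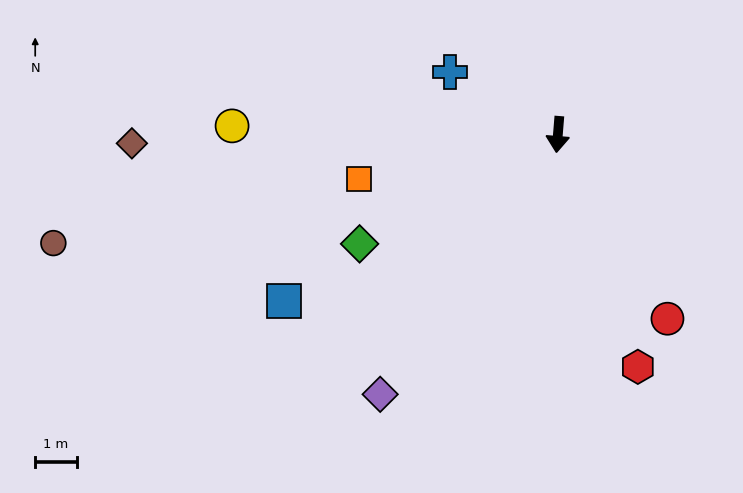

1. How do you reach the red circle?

turn left 35°, forward 5.2 m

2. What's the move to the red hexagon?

turn left 24°, forward 5.9 m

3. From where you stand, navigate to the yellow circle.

turn right 87°, forward 7.9 m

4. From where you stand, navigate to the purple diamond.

turn right 30°, forward 7.6 m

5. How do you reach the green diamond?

turn right 57°, forward 5.5 m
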